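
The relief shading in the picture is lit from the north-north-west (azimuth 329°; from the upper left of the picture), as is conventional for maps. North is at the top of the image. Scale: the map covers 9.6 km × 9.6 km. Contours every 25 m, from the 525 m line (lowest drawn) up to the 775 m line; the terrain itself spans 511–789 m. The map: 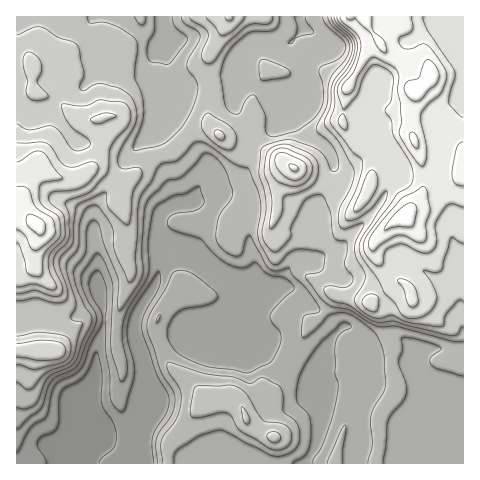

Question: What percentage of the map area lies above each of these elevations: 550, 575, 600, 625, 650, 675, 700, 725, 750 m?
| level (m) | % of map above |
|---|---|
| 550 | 93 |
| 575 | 83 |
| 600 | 66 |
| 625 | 49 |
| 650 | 35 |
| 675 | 26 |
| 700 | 19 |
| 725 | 11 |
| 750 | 5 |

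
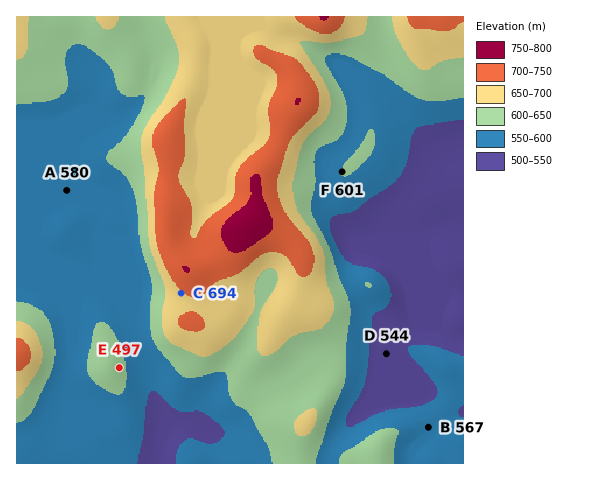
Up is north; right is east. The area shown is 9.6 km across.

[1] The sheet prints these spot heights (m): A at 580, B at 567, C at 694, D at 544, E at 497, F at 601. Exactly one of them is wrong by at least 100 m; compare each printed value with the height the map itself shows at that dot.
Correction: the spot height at E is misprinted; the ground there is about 622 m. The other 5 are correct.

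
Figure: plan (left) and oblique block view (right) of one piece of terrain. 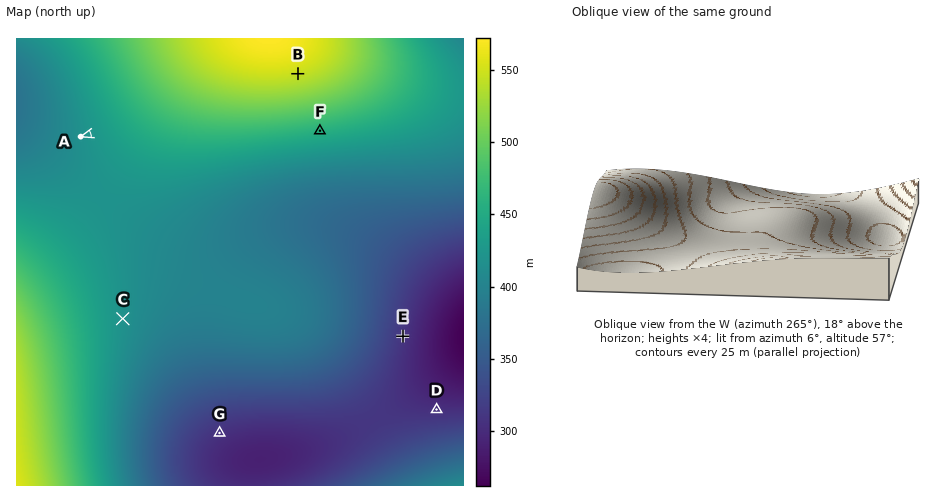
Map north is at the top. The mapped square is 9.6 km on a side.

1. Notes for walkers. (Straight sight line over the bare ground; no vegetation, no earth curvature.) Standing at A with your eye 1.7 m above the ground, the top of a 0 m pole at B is out of sight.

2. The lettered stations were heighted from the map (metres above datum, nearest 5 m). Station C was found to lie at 420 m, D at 305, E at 310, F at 460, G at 305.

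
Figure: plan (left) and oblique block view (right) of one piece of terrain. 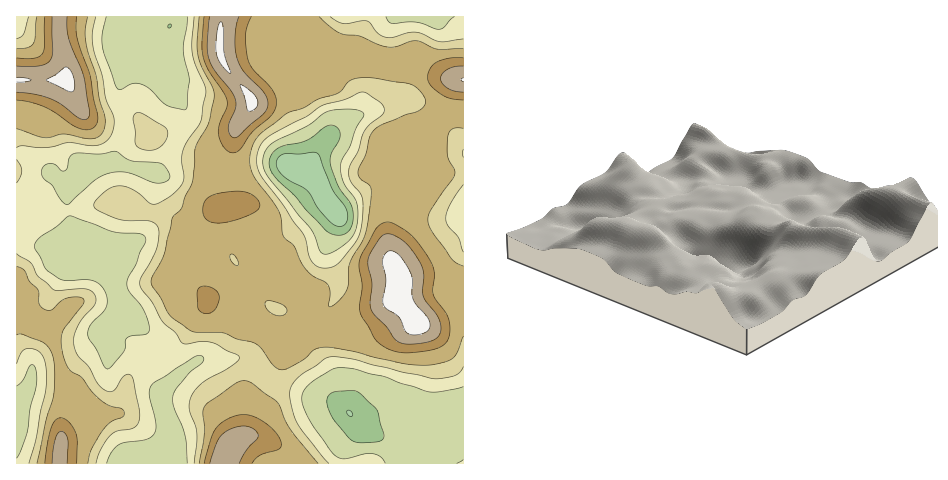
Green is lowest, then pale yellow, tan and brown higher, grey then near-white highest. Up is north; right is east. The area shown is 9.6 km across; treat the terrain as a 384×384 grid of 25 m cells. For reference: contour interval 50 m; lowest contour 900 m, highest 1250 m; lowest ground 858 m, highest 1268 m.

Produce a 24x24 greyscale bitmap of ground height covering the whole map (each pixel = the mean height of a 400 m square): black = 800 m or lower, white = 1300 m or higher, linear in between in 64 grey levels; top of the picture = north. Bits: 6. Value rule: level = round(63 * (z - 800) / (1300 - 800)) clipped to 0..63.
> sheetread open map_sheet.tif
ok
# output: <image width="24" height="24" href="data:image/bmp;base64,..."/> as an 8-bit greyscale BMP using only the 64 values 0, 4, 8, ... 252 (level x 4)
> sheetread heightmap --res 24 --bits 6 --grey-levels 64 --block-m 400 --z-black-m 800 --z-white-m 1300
<image width="24" height="24" href="data:image/bmp;base64,Qk12BgAAAAAAADYEAAAoAAAAGAAAABgAAAABAAgAAAAAAEACAAATCwAAEwsAAAABAAAAAAAAAAAAAAEBAQACAgIAAwMDAAQEBAAFBQUABgYGAAcHBwAICAgACQkJAAoKCgALCwsADAwMAA0NDQAODg4ADw8PABAQEAAREREAEhISABMTEwAUFBQAFRUVABYWFgAXFxcAGBgYABkZGQAaGhoAGxsbABwcHAAdHR0AHh4eAB8fHwAgICAAISEhACIiIgAjIyMAJCQkACUlJQAmJiYAJycnACgoKAApKSkAKioqACsrKwAsLCwALS0tAC4uLgAvLy8AMDAwADExMQAyMjIAMzMzADQ0NAA1NTUANjY2ADc3NwA4ODgAOTk5ADo6OgA7OzsAPDw8AD09PQA+Pj4APz8/AEBAQABBQUEAQkJCAENDQwBEREQARUVFAEZGRgBHR0cASEhIAElJSQBKSkoAS0tLAExMTABNTU0ATk5OAE9PTwBQUFAAUVFRAFJSUgBTU1MAVFRUAFVVVQBWVlYAV1dXAFhYWABZWVkAWlpaAFtbWwBcXFwAXV1dAF5eXgBfX18AYGBgAGFhYQBiYmIAY2NjAGRkZABlZWUAZmZmAGdnZwBoaGgAaWlpAGpqagBra2sAbGxsAG1tbQBubm4Ab29vAHBwcABxcXEAcnJyAHNzcwB0dHQAdXV1AHZ2dgB3d3cAeHh4AHl5eQB6enoAe3t7AHx8fAB9fX0Afn5+AH9/fwCAgIAAgYGBAIKCggCDg4MAhISEAIWFhQCGhoYAh4eHAIiIiACJiYkAioqKAIuLiwCMjIwAjY2NAI6OjgCPj48AkJCQAJGRkQCSkpIAk5OTAJSUlACVlZUAlpaWAJeXlwCYmJgAmZmZAJqamgCbm5sAnJycAJ2dnQCenp4An5+fAKCgoAChoaEAoqKiAKOjowCkpKQApaWlAKampgCnp6cAqKioAKmpqQCqqqoAq6urAKysrACtra0Arq6uAK+vrwCwsLAAsbGxALKysgCzs7MAtLS0ALW1tQC2trYAt7e3ALi4uAC5ubkAurq6ALu7uwC8vLwAvb29AL6+vgC/v78AwMDAAMHBwQDCwsIAw8PDAMTExADFxcUAxsbGAMfHxwDIyMgAycnJAMrKygDLy8sAzMzMAM3NzQDOzs4Az8/PANDQ0ADR0dEA0tLSANPT0wDU1NQA1dXVANbW1gDX19cA2NjYANnZ2QDa2toA29vbANzc3ADd3d0A3t7eAN/f3wDg4OAA4eHhAOLi4gDj4+MA5OTkAOXl5QDm5uYA5+fnAOjo6ADp6ekA6urqAOvr6wDs7OwA7e3tAO7u7gDv7+8A8PDwAPHx8QDy8vIA8/PzAPT09AD19fUA9vb2APf39wD4+PgA+fn5APr6+gD7+/sA/Pz8AP39/QD+/v4A////AHCo0Kh8YGBcXHzE3MCwrJx4ZGRgXFxgYGicyKyUdGxkYHiw1NC8pIBkUEBMWFxcYGSMsKiglIBkZICksLSokGxYPDhMXFxcXGCAoKSUjHxkaICUoKSYhGRQQEhUXGBgXGR4nJh4eHhoZHCAkJSQiHBgWFxgbHR8dHB8mIBoaHB0bGRsfIiUnJB8dICMmJyckIyYlHBkZGhweICAjJSgpKCcoKSwxMzAoKCgmHhgYGBwjKCkoKSgoKSgpKzE3OjUqKSUnJRwYGSEpKywqKSYnKCYnLTc6OC8qKCIdHhoYHSYqKywqKCgpKCYlLDc6NiwpIxsYGBcYGyUqKiknKCkpJSAjLTc6NSsnHBgYGBgYGSApKignKCgnIRkcKTY3LygiHRoYGBkaGx8nKioqKSglHRQRIC4uKiQfHRwaGx8iIiElKi4vLSkgFAwLHSorKSQfHRsZGh4iIBwgKCwtLCQWDgoTICgrKichHhkZGBkaGRkcJSkqJxgMCAwaJigqKyklHhwaGRkZHBwdJSkrJhYMDA8ZIyoqKikjIyUkJSQdICIdIioxKyAYFBAVHykrKikkKSosMSofIB4bHCcyNSwkHhcWGiEmJykoLjA1NSYcHRoZGyUwOTEpKCMfHSAiJCksODg5NCMZGRgYGyk2NCwpKSknJCUmKC82LzI3MB4YGBgYHzM3LSopKSorKyopKiwvJCw1KhsYGBYXIjU1KykpKSkpKCUlJiIiHywzKRwYGBYUIDQ1LCopKSchIR0bGxkbA=="/>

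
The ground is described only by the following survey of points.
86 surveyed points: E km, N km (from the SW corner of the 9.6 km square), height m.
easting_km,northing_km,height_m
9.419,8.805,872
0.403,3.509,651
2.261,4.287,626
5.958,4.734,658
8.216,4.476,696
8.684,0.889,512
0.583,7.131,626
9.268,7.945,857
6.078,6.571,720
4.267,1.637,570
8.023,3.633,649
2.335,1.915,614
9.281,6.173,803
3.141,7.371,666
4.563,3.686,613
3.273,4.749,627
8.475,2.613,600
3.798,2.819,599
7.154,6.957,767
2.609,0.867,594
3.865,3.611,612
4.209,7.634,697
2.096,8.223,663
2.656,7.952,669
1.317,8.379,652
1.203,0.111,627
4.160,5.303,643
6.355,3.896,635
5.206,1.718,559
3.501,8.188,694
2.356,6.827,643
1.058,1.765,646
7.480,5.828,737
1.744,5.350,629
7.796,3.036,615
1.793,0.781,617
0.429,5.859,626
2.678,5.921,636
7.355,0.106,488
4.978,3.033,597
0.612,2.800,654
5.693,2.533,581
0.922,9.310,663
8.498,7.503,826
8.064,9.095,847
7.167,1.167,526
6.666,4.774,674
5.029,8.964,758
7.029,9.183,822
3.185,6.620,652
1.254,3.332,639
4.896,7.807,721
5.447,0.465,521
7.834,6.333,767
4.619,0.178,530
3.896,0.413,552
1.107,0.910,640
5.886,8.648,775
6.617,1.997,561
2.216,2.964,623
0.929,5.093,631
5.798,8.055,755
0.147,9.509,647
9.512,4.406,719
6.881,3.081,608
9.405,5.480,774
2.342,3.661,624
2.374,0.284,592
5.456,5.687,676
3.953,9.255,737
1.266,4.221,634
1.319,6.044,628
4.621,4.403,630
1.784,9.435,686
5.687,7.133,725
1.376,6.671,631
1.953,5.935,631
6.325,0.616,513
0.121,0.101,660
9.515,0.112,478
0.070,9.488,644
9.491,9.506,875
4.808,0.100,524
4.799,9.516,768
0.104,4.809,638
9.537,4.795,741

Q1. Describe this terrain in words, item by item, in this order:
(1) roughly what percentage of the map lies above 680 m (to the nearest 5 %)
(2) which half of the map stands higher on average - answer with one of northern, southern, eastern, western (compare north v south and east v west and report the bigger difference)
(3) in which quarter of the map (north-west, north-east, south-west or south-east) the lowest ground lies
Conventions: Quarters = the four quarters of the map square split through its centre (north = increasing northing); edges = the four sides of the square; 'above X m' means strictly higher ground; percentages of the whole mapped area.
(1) Roughly 30 % of the ground is higher than 680 m.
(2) The northern half stands higher on average than the southern half.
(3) Look to the south-east quarter for the lowest ground.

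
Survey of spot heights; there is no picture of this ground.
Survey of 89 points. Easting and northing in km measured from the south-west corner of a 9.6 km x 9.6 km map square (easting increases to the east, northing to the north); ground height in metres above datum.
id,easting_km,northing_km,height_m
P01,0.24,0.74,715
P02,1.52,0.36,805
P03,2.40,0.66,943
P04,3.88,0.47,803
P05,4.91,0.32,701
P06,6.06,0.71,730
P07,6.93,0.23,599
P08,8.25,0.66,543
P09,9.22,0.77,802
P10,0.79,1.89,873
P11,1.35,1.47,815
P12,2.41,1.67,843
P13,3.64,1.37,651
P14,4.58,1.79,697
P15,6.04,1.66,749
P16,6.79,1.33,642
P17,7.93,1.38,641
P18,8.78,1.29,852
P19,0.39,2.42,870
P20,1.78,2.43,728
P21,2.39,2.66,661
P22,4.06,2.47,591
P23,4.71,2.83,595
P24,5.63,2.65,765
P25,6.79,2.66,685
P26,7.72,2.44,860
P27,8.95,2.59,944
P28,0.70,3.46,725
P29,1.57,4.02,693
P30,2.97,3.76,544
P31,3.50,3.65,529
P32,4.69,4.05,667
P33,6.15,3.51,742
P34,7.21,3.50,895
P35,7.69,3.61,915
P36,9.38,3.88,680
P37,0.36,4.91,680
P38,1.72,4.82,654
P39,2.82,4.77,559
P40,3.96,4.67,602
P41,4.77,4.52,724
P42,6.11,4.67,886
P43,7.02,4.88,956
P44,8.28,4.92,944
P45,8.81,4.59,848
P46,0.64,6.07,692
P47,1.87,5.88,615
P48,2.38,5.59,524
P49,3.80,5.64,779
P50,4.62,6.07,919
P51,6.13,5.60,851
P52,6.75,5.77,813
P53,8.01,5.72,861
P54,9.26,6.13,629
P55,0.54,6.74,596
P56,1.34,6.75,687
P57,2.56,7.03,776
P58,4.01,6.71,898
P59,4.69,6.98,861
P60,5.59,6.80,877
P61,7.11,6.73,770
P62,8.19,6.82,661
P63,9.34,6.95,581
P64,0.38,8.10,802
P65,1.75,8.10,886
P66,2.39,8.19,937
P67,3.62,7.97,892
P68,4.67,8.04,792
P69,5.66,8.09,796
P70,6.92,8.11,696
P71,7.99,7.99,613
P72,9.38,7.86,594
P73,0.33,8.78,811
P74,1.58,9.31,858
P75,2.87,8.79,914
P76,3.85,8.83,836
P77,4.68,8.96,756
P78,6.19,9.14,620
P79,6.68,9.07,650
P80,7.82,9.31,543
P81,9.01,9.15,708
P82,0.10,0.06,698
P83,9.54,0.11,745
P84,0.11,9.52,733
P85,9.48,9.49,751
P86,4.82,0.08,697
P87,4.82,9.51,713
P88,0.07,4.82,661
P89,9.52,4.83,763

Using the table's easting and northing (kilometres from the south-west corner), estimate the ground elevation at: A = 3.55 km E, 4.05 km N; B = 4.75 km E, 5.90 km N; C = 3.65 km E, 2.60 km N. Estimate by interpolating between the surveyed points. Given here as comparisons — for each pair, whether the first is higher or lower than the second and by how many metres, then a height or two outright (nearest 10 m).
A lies lower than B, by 410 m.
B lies higher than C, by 360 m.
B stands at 930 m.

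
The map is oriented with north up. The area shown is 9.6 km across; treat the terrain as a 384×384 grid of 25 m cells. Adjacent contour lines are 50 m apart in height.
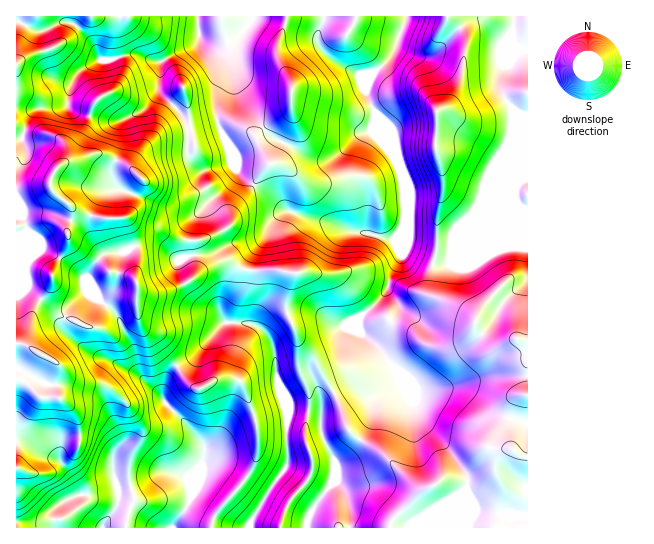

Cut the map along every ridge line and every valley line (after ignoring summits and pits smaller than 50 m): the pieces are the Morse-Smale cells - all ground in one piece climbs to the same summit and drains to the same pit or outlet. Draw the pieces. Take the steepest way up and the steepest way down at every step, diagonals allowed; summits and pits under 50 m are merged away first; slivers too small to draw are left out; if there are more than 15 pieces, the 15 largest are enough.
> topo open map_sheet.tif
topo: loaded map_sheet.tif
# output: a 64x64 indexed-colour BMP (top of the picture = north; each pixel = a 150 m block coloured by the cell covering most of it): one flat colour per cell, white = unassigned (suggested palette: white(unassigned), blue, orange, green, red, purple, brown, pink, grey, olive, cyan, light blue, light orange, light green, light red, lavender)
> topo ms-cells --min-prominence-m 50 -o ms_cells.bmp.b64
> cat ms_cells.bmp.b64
<image width="64" height="64" href="data:image/bmp;base64,Qk12CAAAAAAAAHYAAAAoAAAAQAAAAEAAAAABAAQAAAAAAAAIAAATCwAAEwsAABAAAAAAAAAA////ALR3HwAOf/8ALKAsACgn1gC9Z5QAS1aMAMJ34wB/f38AIr28AM++FwDox64AeLv/AIrfmACWmP8A1bDFAKqqqqqqqqp3d3d3d3MzMzMzMzMzM8zMwiIiIiIiIiIiqqqqqqqqqnd3d3d3czMzMzMzMzMzzMzMIiIiIiIiIiKqqqqqqqqqd3d3d3dzMzMzMzMzMzPMzMzCIiIiIiIiIqqqqqqqqqqnd3d3d3czMzMzMzMzPMzMzMwiIiIiIiIiqqqqqqqqqqd3d3d3d3MzMzMzMzM8zMzMzMIiIiIiIiKqqqqqqqqol3d3d3d3dzMzMzMzM8zMzMzMIiIiIiIiIqqqqqqqqoiZl3d5l3d3czMzMzMzzMzMzMIiIiIiIiIiqqqqqqqqiJmZmZmXd3dzMzMzMzPMzMzMIiIiIiIiIiKqqqqqqqqImZmZmZd3d3czMzMzM8zMzMIiIiIiIiIiIqqqiKqqqoiJmZmZl3d3dzMzMzM8zMzMIiIiIiIiIiIiqoiIqqqoiImZmZmXd3d3MzMzMzzMzCIiIiIiIiIiIiKIiIiIiIiIiJmZmXd3d3czMzMzzMwiIiIiIiIiIiIiIoiIiIiIiIiImZmZd3d3dzMzMzPMzCIiIiIiIiIiIiIiiIiIiIiIiImZmZd3d3d3MzMzM8zCIiIiIiIiIiIiIiKIiIiIiIiIiZmZd3d3d3czMzMzzMIiIiIiIiIiIiIiIoiIiIiIiIiZmZd3d3d3czMzMzPMIiIiIiIiIiIiIiIiiIiIiIiIiZmZd3d3d3dzMzMzMzwiIiIiIiIiIiIiIiKIiIiIiIiZmZd3d3d3dzMzMzMzMRIhERIiIiIiIiIiIoiIiImZmZmZd3dzMzdzMzMzMzMxERERESIiIiIiIiIiiIiImZmZmZd3d3MzMzMzMzMzMxERERERIiIiIiIiIiKIiImZmZmXd3d3MzMzMzMzMzMzERERERIiIiIiIiIiIoiImZmZd3d3d3MzMzMzMzMzMzERERERIiIiIiIiIiIiiJmZmXd3d3d3MzMzMzMzMzMzERERERIiIiIiIiIiIiKJmZmXd3d3d3czMzMzMzMzMzERERERIiIiIiIiIiIiIoiZmXd3d3d3MzMzMzMzMzMzMRERERESIiIiIiIiIiIiiJmZdxF3d3czMzMzMzMzMzMREREREREiIiIiIiIiIiKImZkREXd3czMzMzMzMzMzMxERERERERIiIiIiIiIiIoiJERERF3dzMzMzMzMzMzMzERERERERESIiIiIiIiIiiIERERERd3MzMzMzMzMzMzMRERERERESIiIiIiIiIiKIERERERERExEzMzMzMzMzMxERERERERIiIiIiIiIiIoERERERERERERETMzMzMzMzEREREREREiIiIiIiIiIigREREREREREREREzMzMzMzMRERERERESIiIiIiIiIiIREREREREREREREREzMxERERERERERERIiIiIiIiIiIhERERERERERERERERERERERERERERERESIlVSIiIiIiERERERERERERERERERERERERERERERERJVVVUiIiIiIRERERERERERERERERERERERERERERERFVVVVSIiIiIhERERERERERERRERBEREREREREREREWZlVVVVUiIiIiERERERERERRERERERBEREREREREWZmZmVVVVVSIiIiIRERERERERREREREREQRERERERZmZmZmZlVVVVUiIiIhERERFERERERERERERBERERZmZmZmZmZmVVVVVSIiIiERERFEREREREREREREQRERZmZmZmZmZmZVVVVVUiIi4RERREREREREREREREREERZmZmZmZmZmZlVVVVVSIi7hERREREREREREREREREQWZmZmZmZmZmZlVVVVVVUiLuERFERERERERERERERERLZmZmZmZmZmZmVVVVVVVSIu4RERRERERERERERERERLu2ZmZmZmZmZmZVVVVVVVUi7hEREURERERERERERERLu7ZmZmZmZmZmZlVVVVVVVSLuERERFEREREREREREREu7tmZmZmZmZmZlVVVVVVVVUu4REREURERERERERERES7u2ZmZmZmZmZmVVVVVVVVVS7hERERFERERET0RPRES7u2ZmZmZmZmZmZVVVVVVVVVXuERERERRERERP//9ERLu7ZmZmZmZmZmZVVVVVVVVVVe4RERERFERERET//0RLu7u7ZmZmZmZmZlVVVVVVVVVV7hEREREURERERP//REu7u7u2ZmZmZmZlVVVVVVVVVVXuERERERRERERET/RES7u7u7tmZmZmZmVVVVVVVVVVVe4REREREURERERE9ERLu7u7u2ZmZmZmVVVVVVVVVVVe7hEREREREURERERERES7u7u7ZmZmZmZVVVVVVVVVVV7uERERERERFERERERERLu7u7tmZmZmZlVVVVVVVVVVXu4REREREREURERERERES7u7u2ZmZmZmVVVVVVVVVVVe7hERERERERRERERERERLu7u2ZmZmbd3VVVVVVVVVVV7uERERERERFERERERERLu7u7ZmZmbd3d3VVVVVVVVVXu4REREREREUREREREREu7u7tmZmbd3d3dVVVVVVVVVV7hERERERERREREREREu7u7u2Zmbd3d3d3VVVVVVVVVXuERERERERFERERERERES7u7ZmZt3d3d3dVVVVVVVVVe4RERERERFEREREREREREu7tmbd3d3d3d1VVVVVVVVV7hEREREREURERERERERES7sA3d3d3d3d3dVVVVVVVVXu"/>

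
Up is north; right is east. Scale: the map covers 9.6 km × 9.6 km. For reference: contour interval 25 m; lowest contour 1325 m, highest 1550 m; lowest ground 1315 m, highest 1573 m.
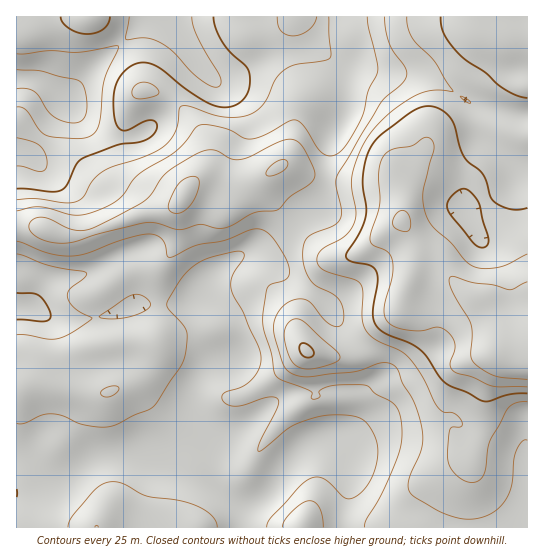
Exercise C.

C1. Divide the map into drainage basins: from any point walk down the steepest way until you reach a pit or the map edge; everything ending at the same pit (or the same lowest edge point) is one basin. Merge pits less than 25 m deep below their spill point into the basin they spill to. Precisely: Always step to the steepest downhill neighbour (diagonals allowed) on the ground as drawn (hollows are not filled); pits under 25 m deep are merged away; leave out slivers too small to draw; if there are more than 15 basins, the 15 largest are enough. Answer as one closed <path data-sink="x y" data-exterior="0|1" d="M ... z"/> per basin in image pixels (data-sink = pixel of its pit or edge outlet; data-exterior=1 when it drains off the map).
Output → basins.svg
<path data-sink="65 103" data-exterior="0" d="M527 16l-510 0-1 210 23 1 26 9 14 0 64-23 31-6 6-5 7-12 8-7 11 0 23 10 6 0 31-18 1 14 14 22 42 42 7 4 11 1-7 2-6 6-11 24-16 24-4 13 3 14 7 11 27 5 19 0 5-2 19-24 22-18 4-16 12-24 4-16 20 8 24 26 15 8 6 6 12 22 3 22-2 4-16 3-11 5-9 10-2 16-10 20 0 12 10 23 12 16 0 5-20 22-22 42 98 1z"/><path data-sink="17 493" data-exterior="1" d="M266 175l-31 18-6 0-23-10-11 0-11 11-7 13 0 32-6 15-10 11-2 8 0 50-4 14 0 16-6 12-11 14-33 14-26-2-37-11-26 7 1 141 80 0 9-12 5-3 20 0 63 15 235-1 22-42 20-22 0-5-12-16-7-15-3-8 0-12 8-16 6-22 7-8 11-5 16-3 2-15-3-11-9-18-9-10-15-8-24-26-20-8-4 16-12 24-4 16-22 18-19 24-5 2-19 0-27-5-8-15-2-10 3-10 17-27 11-24 6-6 7-2-11-1-7-4-42-42-14-22z"/><path data-sink="17 307" data-exterior="1" d="M178 204l-12 5-23 4-64 23-14 0-26-9-23 0 1 160 25-7 37 11 26 2 29-12 9-7 12-21 0-16 4-14 0-50 2-8 10-11 6-15z"/>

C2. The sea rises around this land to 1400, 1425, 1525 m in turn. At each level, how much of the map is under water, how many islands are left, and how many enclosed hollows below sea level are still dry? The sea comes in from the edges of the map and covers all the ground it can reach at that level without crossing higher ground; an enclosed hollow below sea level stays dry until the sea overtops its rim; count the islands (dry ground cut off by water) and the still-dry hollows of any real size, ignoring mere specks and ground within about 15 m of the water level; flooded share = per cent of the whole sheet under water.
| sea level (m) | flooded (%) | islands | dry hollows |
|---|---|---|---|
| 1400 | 32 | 0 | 0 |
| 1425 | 54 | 0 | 0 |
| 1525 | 92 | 0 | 0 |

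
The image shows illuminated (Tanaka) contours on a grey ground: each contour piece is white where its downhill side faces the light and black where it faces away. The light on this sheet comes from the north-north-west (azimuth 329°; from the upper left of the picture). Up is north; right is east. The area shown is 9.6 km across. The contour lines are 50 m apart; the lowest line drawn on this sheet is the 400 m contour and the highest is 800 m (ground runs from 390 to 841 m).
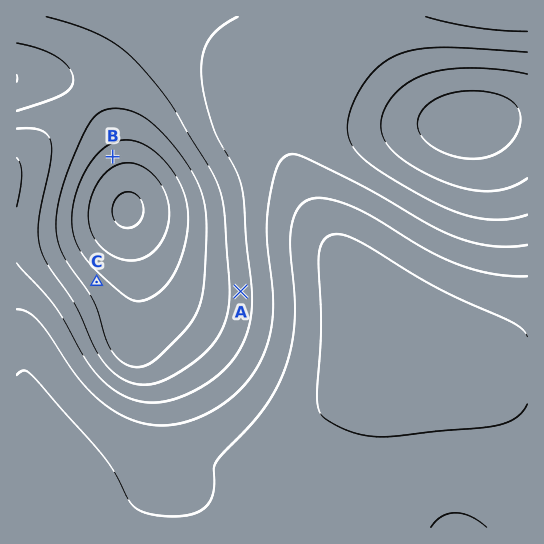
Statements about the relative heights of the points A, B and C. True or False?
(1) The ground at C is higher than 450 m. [True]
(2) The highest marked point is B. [False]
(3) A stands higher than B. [True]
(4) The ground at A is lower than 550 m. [False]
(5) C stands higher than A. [False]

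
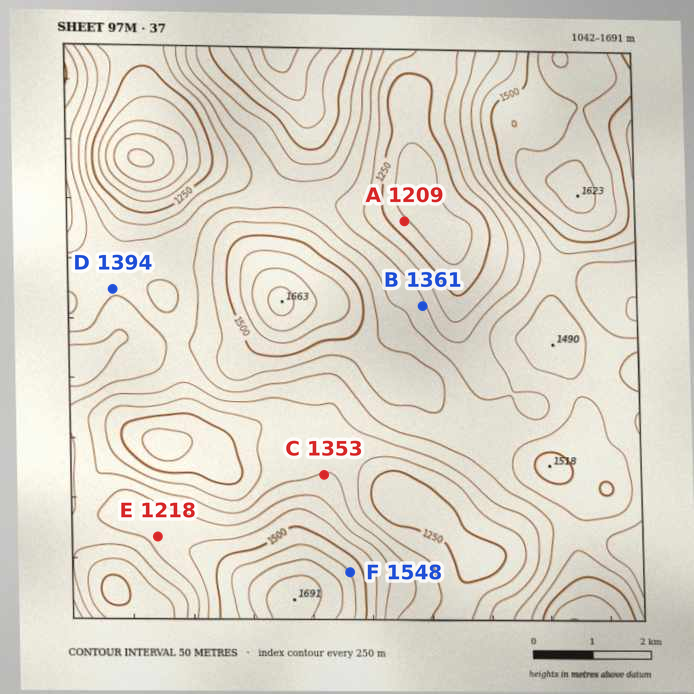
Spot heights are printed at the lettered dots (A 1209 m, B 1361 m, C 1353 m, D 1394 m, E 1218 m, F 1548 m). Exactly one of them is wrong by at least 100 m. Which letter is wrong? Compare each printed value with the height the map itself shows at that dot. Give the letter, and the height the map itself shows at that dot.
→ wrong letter E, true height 1418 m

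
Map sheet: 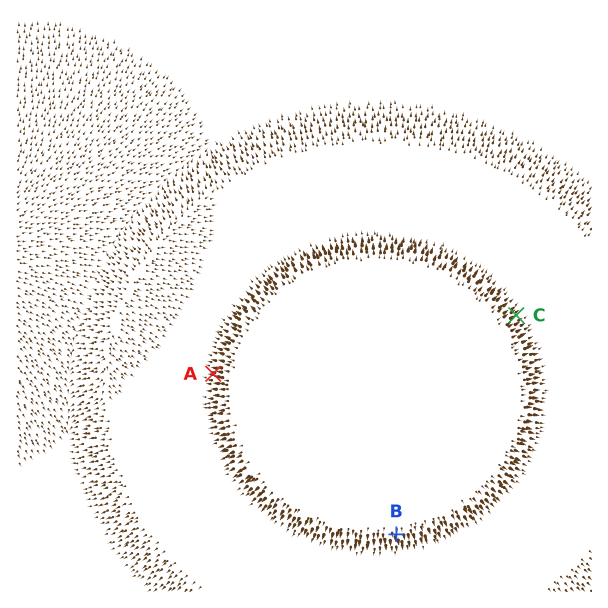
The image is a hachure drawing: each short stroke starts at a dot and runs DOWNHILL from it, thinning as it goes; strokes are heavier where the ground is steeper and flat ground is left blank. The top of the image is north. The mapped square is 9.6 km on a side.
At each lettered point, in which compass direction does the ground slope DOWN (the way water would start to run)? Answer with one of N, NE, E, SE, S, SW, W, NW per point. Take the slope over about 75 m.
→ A W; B S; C NE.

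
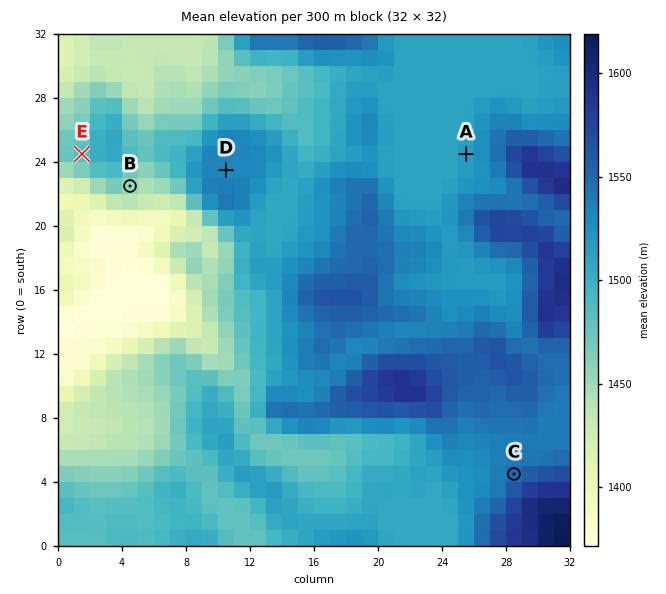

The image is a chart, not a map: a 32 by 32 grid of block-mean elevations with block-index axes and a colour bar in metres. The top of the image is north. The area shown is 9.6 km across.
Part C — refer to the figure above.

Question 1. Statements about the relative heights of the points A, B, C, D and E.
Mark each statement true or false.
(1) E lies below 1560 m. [true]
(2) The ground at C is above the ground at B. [true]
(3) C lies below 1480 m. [false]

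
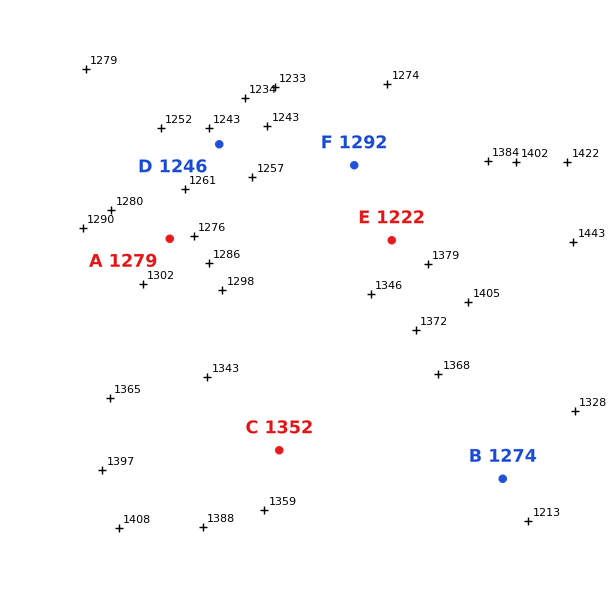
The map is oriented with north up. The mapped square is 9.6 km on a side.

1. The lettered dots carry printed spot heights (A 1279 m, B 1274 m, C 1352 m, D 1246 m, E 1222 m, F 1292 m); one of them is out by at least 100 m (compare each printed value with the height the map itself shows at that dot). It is E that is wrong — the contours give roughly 1347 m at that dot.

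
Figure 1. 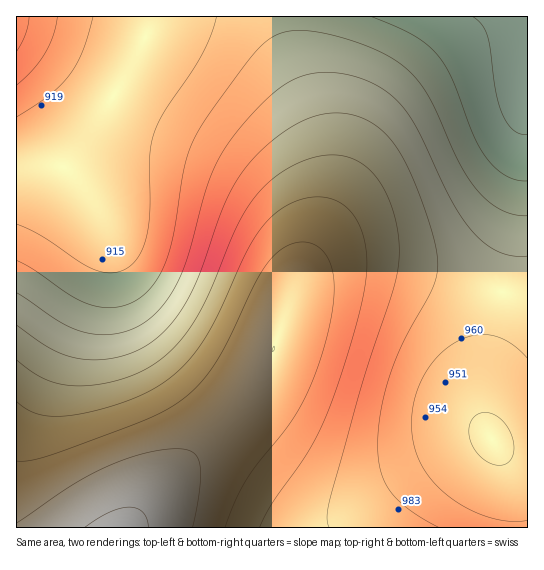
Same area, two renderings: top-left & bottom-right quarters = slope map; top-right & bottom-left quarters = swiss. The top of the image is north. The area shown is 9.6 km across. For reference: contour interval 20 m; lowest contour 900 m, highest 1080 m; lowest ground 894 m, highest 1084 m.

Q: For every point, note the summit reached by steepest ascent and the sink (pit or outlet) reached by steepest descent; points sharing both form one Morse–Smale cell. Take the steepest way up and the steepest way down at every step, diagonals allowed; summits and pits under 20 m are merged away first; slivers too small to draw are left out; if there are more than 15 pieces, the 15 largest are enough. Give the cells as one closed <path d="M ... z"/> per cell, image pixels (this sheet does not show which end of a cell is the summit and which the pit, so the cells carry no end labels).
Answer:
<path d="M289 16l-139 0-3 19-12 26-32 53-32 47-6 6-27-2-22 2 1 361 110 0 40-46 73-75 23-32 12-28 20-61 16-37 12-40 2-19 0-27-5-32-25-77z"/><path d="M383 267l-38 0-14 2-20 8-15 14-9 18-20 58-16 27-22 25-78 80-22 29 399-1 0-229-98-23z"/><path d="M527 16l-238 1 3 26 27 83 6 37 0 27-2 19-12 40-20 48 0 3 5-9 15-14 20-8 14-2 38 0 20 2 114 27 11 1z"/><path d="M149 16l-133 1 1 150 48 0 6-6 32-47 32-53 13-30z"/>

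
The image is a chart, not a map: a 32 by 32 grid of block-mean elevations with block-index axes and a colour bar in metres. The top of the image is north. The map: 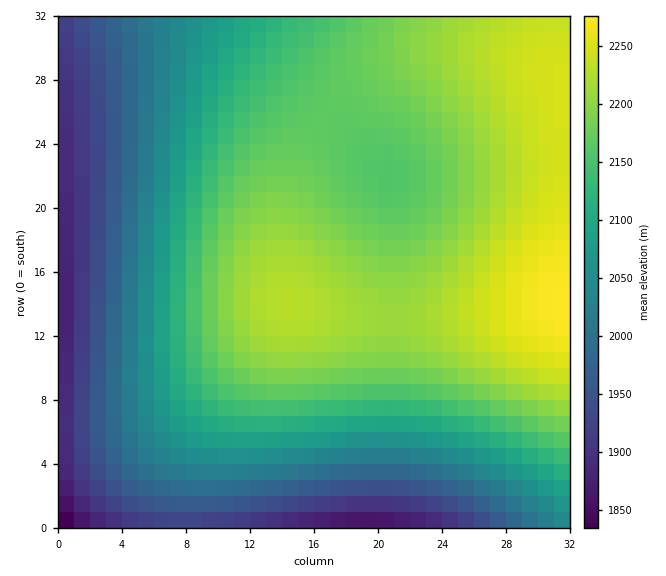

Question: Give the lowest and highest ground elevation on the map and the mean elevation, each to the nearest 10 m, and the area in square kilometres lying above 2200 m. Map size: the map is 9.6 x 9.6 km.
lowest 1810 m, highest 2280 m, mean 2110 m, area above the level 24.1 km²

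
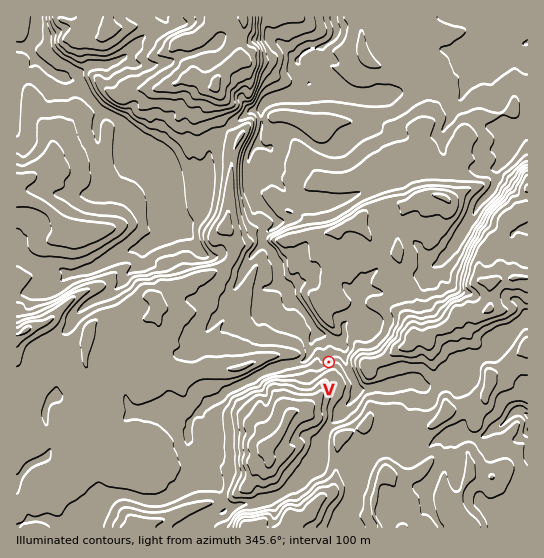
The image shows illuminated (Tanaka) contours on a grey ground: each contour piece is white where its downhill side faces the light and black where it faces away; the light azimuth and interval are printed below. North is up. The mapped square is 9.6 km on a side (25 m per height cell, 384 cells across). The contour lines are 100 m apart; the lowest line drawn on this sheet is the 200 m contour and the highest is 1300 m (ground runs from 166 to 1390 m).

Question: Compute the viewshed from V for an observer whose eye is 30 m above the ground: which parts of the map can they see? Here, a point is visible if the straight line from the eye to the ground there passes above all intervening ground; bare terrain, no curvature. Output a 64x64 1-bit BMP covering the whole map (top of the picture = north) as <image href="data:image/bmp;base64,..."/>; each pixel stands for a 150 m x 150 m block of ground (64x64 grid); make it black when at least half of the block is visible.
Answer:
<image width="64" height="64" href="data:image/bmp;base64,Qk0+AgAAAAAAAD4AAAAoAAAAQAAAAEAAAAABAAEAAAAAAAACAAATCwAAEwsAAAIAAAAAAAAA////AAAAAAAAAAAAAAAAAAAAAAAAAAAAAAAAAAAAAAAAAAAAAAAAAAAAAAAAAAAAAAAAAAAAAAAAAAAAAAAAAAAAAAAAAAAAAAAAAAAAAAAAAAAAAAAAAAAAAAAAAAAAAAAAAAAAAAAAAAAAAAAAAAAAAAAAAAAAABgAAAAAAAAAEAAAMAAAAAAABAB4AAAAAAAGgPAAAAAAAAAQ8AAAAAAAAAwGAAAAAAAAB4cQAAAAAAAB8yAAAAAAAAAzIQAAAAAAAP7jgAAAACAP/+PAAAAAP3//T4AAAAB/v97/gAAAAD+d3/4AAAAAP83ZkAAAAAA/zGAQAAAAAA/n4B+AAAAAAefgOwBAAAAAc6BfAEAAAAATIF8AQAAAABlgfgBAAAAAHeP6AEAAAAB6A/MAIAAAAD4AcwAgAAAAOAABABgAAAA4AAGGGAAAABgAAewAAAAAEAAAOAAAAAAQAAAAAQAAABAAAAABAAAAEAAAAAAAAAAQAAAAAAAAABAAAAAAAAAAAAAAAAAAAAAAAAAAAAAAAAAAAAAAAAAAAAAAAAAAAAPAAAAAAAAAB/AAAAAAAAAf8AAAAAAAAH38AAAAAAAADnwAAAAAAAAAPAAAAAAAAAA+AAAAAAAAAA4AAAAAAAAAAgAAAAAAAAAAAAAAAAAAAAAAAAAAAAAABAAAAAAAAAAMAAAAAA=="/>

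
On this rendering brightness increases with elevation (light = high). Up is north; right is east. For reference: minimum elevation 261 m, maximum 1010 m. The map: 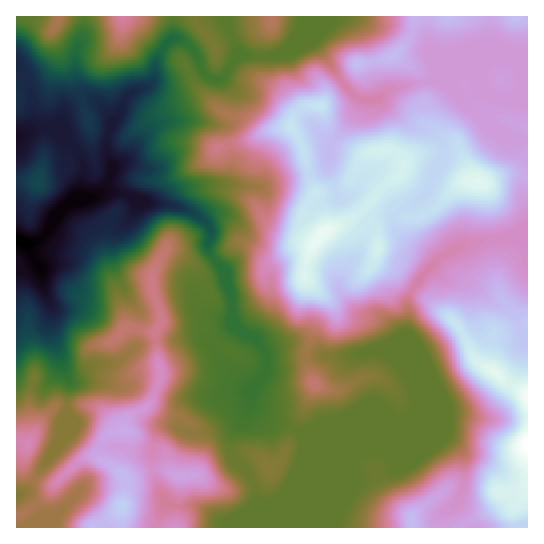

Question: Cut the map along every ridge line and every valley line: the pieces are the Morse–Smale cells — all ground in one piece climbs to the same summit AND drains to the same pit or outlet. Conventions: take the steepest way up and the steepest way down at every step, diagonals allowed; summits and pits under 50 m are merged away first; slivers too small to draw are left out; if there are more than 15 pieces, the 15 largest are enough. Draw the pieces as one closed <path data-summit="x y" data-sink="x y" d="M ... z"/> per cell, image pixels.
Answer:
<path data-summit="122 506" data-sink="17 241" d="M90 199l-15 1-8 4-12 13-4 10-9 12-15 6 5 12 9 12 2 17 8 19 0 25 18 51 0 8-2 10 0 27-4 11-32 50-5 5-10 3 0 32 285 1 0-69 4-13-1-9-3-5-11-5-25-3-14-18 1-17-22-16-11-11-7-12 0-5 21-19 0-13-8-40-17-24 0-7 3-4-2-12-7-7-16-10-20-5-24-3-5 1-2 9-9 10-15 2-11-8z"/><path data-summit="323 234" data-sink="17 241" d="M311 40l-37 16-35-1-7 7-7 13-6 5-9-1-7-8-2-6-30 15-17 1-21 11-9 9-7 16-5 5-5 19 0 13 7 13 18-14 17-22 6-6 11-4 27-1 29 7 5 8 5 23 0 9-4 14-5 3-20 0-20 5-14 16 25 8 15 13 2 12-3 4 0 7 17 24 2 12 5 14 0 23 3 5 10 8 9 2 5 5 6 11 2 10 51-7 21 1 42-6 14 8 15 18 1-30-6-12 3-14-1-19 2-8 12-17 12-12 0-4-8-9-16-8-9-7-5-10 0-9 6-7 24-16 12-28 6-6 1-16-4-8-7-8-14-1-12-5-29-24-16 1-9-5z"/><path data-summit="527 443" data-sink="17 241" d="M527 237l-32 2-36 8-17 9-21 21-12 17-2 8 1 19-3 14 6 12 0 33-7-13-9-8-14-8-42 6-21-1-51 7-2-10-6-11-5-5-13-5-7-7-22 20 0 5 7 12 19 18 14 9-1 17 6 11 8 7 25 3 11 5 3 5 1 9-4 13 1 69 226-1z"/><path data-summit="479 181" data-sink="17 241" d="M433 79l-42 10-12 10 22 20 14 8 18 2 10 12 1 16-9 16-7 18-6 8-21 12-6 7 0 9 5 10 30 19 4 8 8-8 25-12 39-7 17 2 5-2 0-27-3-15 3-56-7 0-10 2-20-12-45-45z"/><path data-summit="515 17" data-sink="17 241" d="M527 16l-220 0-3 10-15 21 4 1 18-8 42 55 9 5 12 0 5-1 12-10 42-10 2 1 58-21 12 1 6 4 16 0z"/><path data-summit="527 443" data-sink="17 241" d="M91 99l-6 0-15 6-6 8-3 10-6 6 21 20 7 12 1 10-3 20-1 7-3 1 13 0 15 21 6 3 11 0 10-8 6-14 31 4 14-16 20-5 20 0 5-3 4-14 0-9-8-29-9-5-22-4-27 1-11 4-7 6-23 29-12 7-6-13 0-13 5-22-15-18z"/><path data-summit="29 445" data-sink="17 241" d="M33 257l-17 9 1 229 9-3 5-5 32-50 4-11 0-27 2-10 0-8-18-51 0-25-8-19-2-17z"/><path data-summit="123 17" data-sink="17 241" d="M173 16l-89 1-1 20-8 20 2 28 8 10 10 5 10 10 8 11 4-4 7-16 5-6 23-13 4-21 8-15 9-9z"/><path data-summit="59 17" data-sink="17 241" d="M83 16l-67 1 0 50 7 4 5 8 4 20 0 24-5 9 12-4 19-1 3-4 4-13 5-5 11-5 11-2-13-9-4-18 0-14 8-20z"/><path data-summit="38 182" data-sink="17 241" d="M54 128l-15 0-23 9 0 102 10 5 9-1 7-4 9-12 4-10 12-13 13-6 4-27-1-10-7-12z"/><path data-summit="323 234" data-sink="17 241" d="M499 59l-6 0-28 12-8 0-21 8 10 5 45 45 20 12 16-2 1-74-17-1z"/><path data-summit="527 443" data-sink="17 241" d="M225 16l-51 0-1 21-9 9-8 15-4 21 19-2 30-15 2 6 7 8 12 0 10-17 7-7z"/><path data-summit="271 17" data-sink="17 241" d="M306 16l-80 0-1 2 14 37 35 1 9-3 10-10 14-22z"/><path data-summit="527 443" data-sink="17 241" d="M17 68l-1 67 3 1 10-7 3-6 0-24-4-20-5-8z"/><path data-summit="527 443" data-sink="17 241" d="M17 240l-1 25 3 0 8-4 5-6-7-12z"/>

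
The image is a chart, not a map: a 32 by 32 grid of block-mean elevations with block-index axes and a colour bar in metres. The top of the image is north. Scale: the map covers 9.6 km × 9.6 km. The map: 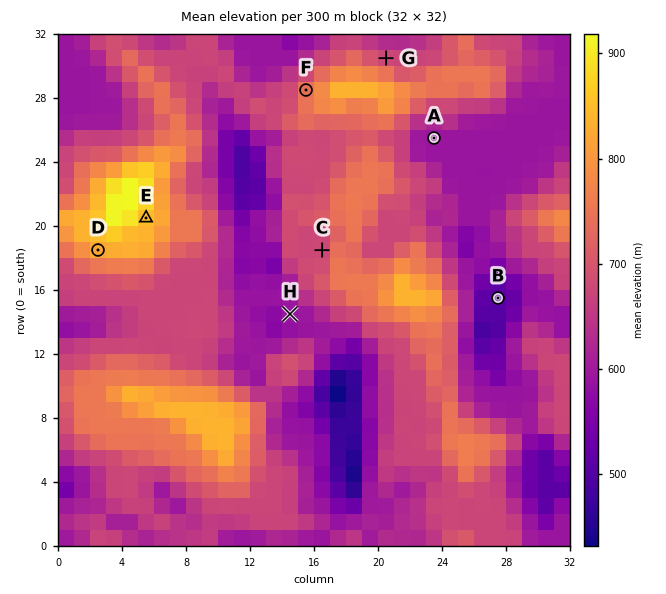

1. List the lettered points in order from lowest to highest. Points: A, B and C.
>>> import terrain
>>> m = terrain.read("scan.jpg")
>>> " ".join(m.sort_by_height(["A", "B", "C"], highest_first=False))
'B A C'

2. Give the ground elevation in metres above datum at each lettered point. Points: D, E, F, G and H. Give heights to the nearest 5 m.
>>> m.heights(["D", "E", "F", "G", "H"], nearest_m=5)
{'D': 835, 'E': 840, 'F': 755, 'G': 675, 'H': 590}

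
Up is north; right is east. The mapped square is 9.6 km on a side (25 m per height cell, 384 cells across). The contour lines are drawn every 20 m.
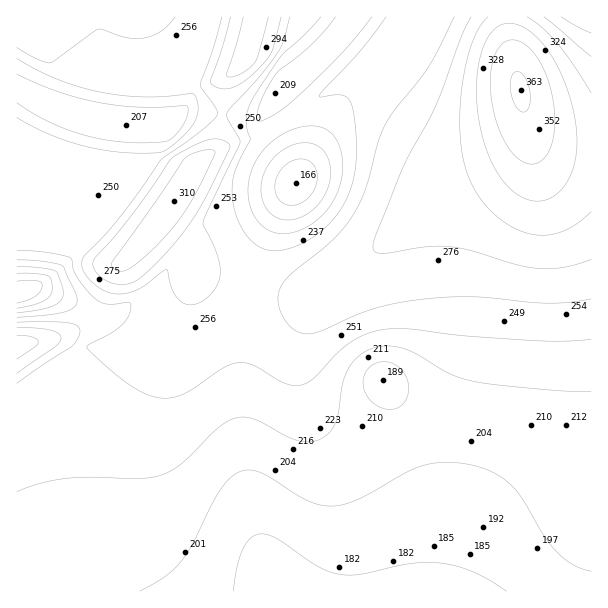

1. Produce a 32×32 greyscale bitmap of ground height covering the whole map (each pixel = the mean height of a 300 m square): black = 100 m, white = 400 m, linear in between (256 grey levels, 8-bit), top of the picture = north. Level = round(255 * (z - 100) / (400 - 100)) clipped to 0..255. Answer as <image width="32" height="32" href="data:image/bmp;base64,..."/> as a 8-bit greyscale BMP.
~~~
<image width="32" height="32" href="data:image/bmp;base64,Qk02CAAAAAAAADYEAAAoAAAAIAAAACAAAAABAAgAAAAAAAAEAAATCwAAEwsAAAABAAAAAAAAAAAAAAEBAQACAgIAAwMDAAQEBAAFBQUABgYGAAcHBwAICAgACQkJAAoKCgALCwsADAwMAA0NDQAODg4ADw8PABAQEAAREREAEhISABMTEwAUFBQAFRUVABYWFgAXFxcAGBgYABkZGQAaGhoAGxsbABwcHAAdHR0AHh4eAB8fHwAgICAAISEhACIiIgAjIyMAJCQkACUlJQAmJiYAJycnACgoKAApKSkAKioqACsrKwAsLCwALS0tAC4uLgAvLy8AMDAwADExMQAyMjIAMzMzADQ0NAA1NTUANjY2ADc3NwA4ODgAOTk5ADo6OgA7OzsAPDw8AD09PQA+Pj4APz8/AEBAQABBQUEAQkJCAENDQwBEREQARUVFAEZGRgBHR0cASEhIAElJSQBKSkoAS0tLAExMTABNTU0ATk5OAE9PTwBQUFAAUVFRAFJSUgBTU1MAVFRUAFVVVQBWVlYAV1dXAFhYWABZWVkAWlpaAFtbWwBcXFwAXV1dAF5eXgBfX18AYGBgAGFhYQBiYmIAY2NjAGRkZABlZWUAZmZmAGdnZwBoaGgAaWlpAGpqagBra2sAbGxsAG1tbQBubm4Ab29vAHBwcABxcXEAcnJyAHNzcwB0dHQAdXV1AHZ2dgB3d3cAeHh4AHl5eQB6enoAe3t7AHx8fAB9fX0Afn5+AH9/fwCAgIAAgYGBAIKCggCDg4MAhISEAIWFhQCGhoYAh4eHAIiIiACJiYkAioqKAIuLiwCMjIwAjY2NAI6OjgCPj48AkJCQAJGRkQCSkpIAk5OTAJSUlACVlZUAlpaWAJeXlwCYmJgAmZmZAJqamgCbm5sAnJycAJ2dnQCenp4An5+fAKCgoAChoaEAoqKiAKOjowCkpKQApaWlAKampgCnp6cAqKioAKmpqQCqqqoAq6urAKysrACtra0Arq6uAK+vrwCwsLAAsbGxALKysgCzs7MAtLS0ALW1tQC2trYAt7e3ALi4uAC5ubkAurq6ALu7uwC8vLwAvb29AL6+vgC/v78AwMDAAMHBwQDCwsIAw8PDAMTExADFxcUAxsbGAMfHxwDIyMgAycnJAMrKygDLy8sAzMzMAM3NzQDOzs4Az8/PANDQ0ADR0dEA0tLSANPT0wDU1NQA1dXVANbW1gDX19cA2NjYANnZ2QDa2toA29vbANzc3ADd3d0A3t7eAN/f3wDg4OAA4eHhAOLi4gDj4+MA5OTkAOXl5QDm5uYA5+fnAOjo6ADp6ekA6urqAOvr6wDs7OwA7e3tAO7u7gDv7+8A8PDwAPHx8QDy8vIA8/PzAPT09AD19fUA9vb2APf39wD4+PgA+fn5APr6+gD7+/sA/Pz8AP39/QD+/v4A////AF1bWllYV1ZVVFJOSEI8Ojs+QEFBPz49PT9BREdLTlFSXl1cW1pZWVhWVE9JQz4+QENGR0ZFRENDREZJTE9SVFZgX15dXVxbWllWUUtFQkJFSUtLS0pJSEhJSkxPUlRXWGJhYF9fXl5dW1hTTUhFR0pOT09OTUxMTExNT1FUVlhaZGNiYmFhYGBeW1ZQS0pMUFNUU1JRT09PT1BRU1VXWVtmZWRkZGRjY2JfWVRPT1FVWFhXVVRSUVFRUlNUVlhaW2dnZ2ZmZmdmZWJdWFRUV1tdXFtYVlVUU1NUVVZXWVpbaWlpaWlqamppZmJcWVpdYGJhXltZV1ZWVlZXWFlaW1xra2trbG1tbm1rZmJfYGNmZ2RhXVpYWFhYWVlaW1xdXm1tbW5vcHFycm9rZ2VmaWxrZ2JcWFhZWltcXV1eX19gb29vcHFzdHZ2dHFta2xvcXBqYVhTVVldX2BhYWJjY2NzcXFydHV3eXp5dnJwcnV3dW1hU01TW2BjZWZmZ2doaIh3c3R2eHp8fn17d3Z3e317c2ZYUlhgZmlrbGxtbW1tm49+dnh6fX+BgX98e3yAg4J8c2hjZmtvcXJzc3R0dHSOioJ3cHd+gYSEg4B/gISIiYaAeXV1dnh5eXp6e3t7e1lgZ21vcHqDhoeGhIKDh4uOjYqHg4KBgYGBgoKDg4OCLDxTan2Fg4SHiYiGhISIjZGTkpCNi4qJiYmJiouMjIo8QVl6lKGfjoiKioeEg4WKkJSWlZSSkZCQkJGTlJWUk2dqcIKaqayjj4qKh4J9fYGJkZaYmJeWlpaXmJudnp2afHx9foedrK6ijomFfHNucXuHkpiampqam5yfo6anpaJ+fX5+f4qir66diYF1ZltbZniJlJqcnZ2foqarr7CtqX9/fn9/gY+nsauSf3BcSkVQZ36OmJyeoKKnrbS4uLSugIB/f4CBg5essKKDblhDOkNadIiVm56hpauzvMHAurOBgYCAgIGCh5+vq5FyXkk+Q1ZvhJGZnaGnr7rEyce/toOCgX15dXN0gZ2onn9pWU5PXG+BjpacoaiywMzRzcK3gnluZmJfXl5heY6RgXBqYmBmcn+KkpmfqLXF09fQxLduZF5dXV5fX19ogIl+Z2hvbnB1fYWNlZ2ouMrY29LDtWFgY2huc3Z3dXSEkIhuXmVydnd7gIePmae5ztzd0cCwZm96gYSEg4ODg46joIVkX2VzeXl8gYmTo7nP3NvMuap7hoiHhoWEhIODh6CuontlYGVzeXp8go2etczY1MOwoYuKiYiHhoeGhISEl6yrk3dnYGZ1eXl9hpeuw83HtaKUjYyKiYmMkI6IhISPqa2chHhmYGh4eHqAj6O1vLOhj4Q="/>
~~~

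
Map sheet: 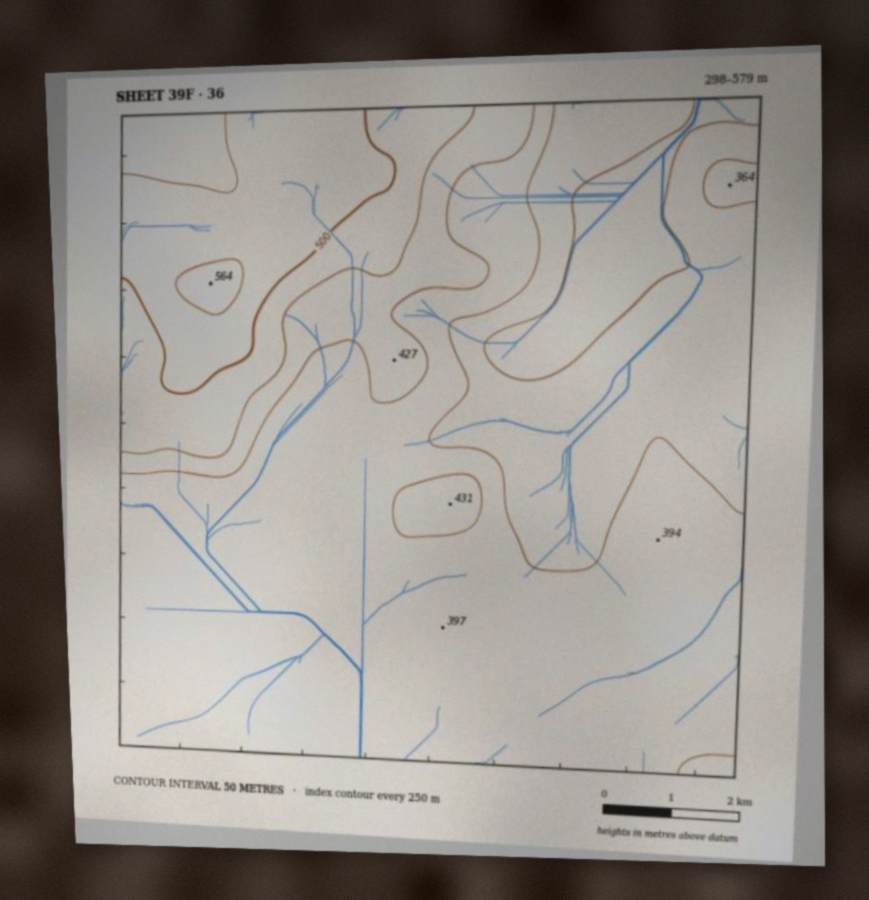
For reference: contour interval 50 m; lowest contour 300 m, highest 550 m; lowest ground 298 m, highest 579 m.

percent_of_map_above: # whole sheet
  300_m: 95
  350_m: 78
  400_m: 27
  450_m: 19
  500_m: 13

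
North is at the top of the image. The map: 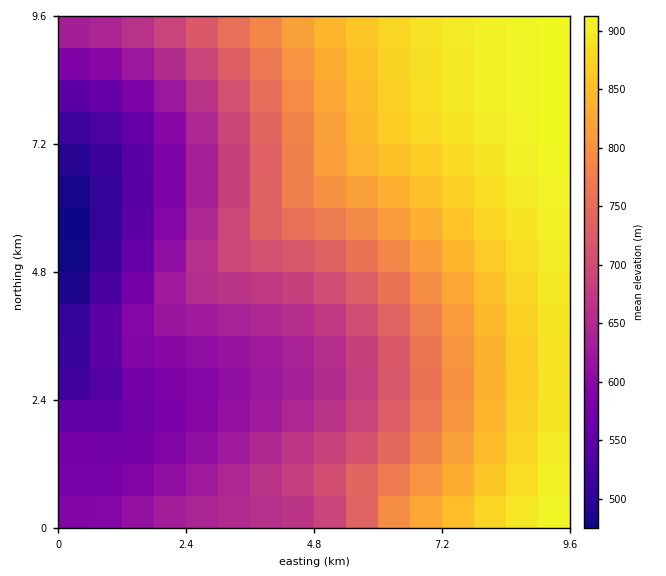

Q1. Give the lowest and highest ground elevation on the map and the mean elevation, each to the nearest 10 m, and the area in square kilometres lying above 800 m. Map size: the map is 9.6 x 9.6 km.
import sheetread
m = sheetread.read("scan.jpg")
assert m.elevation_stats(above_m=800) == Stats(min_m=460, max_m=920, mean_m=730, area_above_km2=33.7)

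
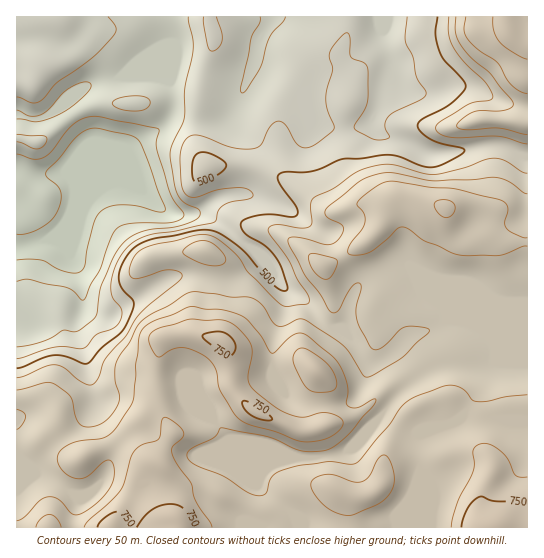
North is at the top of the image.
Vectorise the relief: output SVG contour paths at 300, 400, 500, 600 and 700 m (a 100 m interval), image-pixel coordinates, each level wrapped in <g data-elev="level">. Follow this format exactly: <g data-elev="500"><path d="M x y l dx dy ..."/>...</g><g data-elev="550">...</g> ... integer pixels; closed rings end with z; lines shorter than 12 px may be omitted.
<g data-elev="300"><path d="M17 234l8 0 12-4 12-7 6-8 5-12 1-10-3-7-11-9-1-4 34-39 9-5 9-1 32 7 9 6 26 65 0 5-7 1-19-6-14-1-12 1-11 4-5 5-3 8-7 26-2 17-3 4-4 3-7 0-9-2-21-11-24 0"/></g><g data-elev="400"><path d="M17 142l16 6 5 1 6-3 3-7-1-2-3-1-26-2"/><path d="M124 110l11 1 8-1 6-4 1-5-5-4-11-1-15 2-6 4 1 4z"/><path d="M17 97l14 6 8-1 18-19 38-28 17-17 4-7-1-5-7-9"/><path d="M188 17l5 24 0 12-8 34-1 32-12 26-2 12 4 28 4 10 7 8 14 7 1 5-6 6-13 5-30 3-10 3-10 4-6 6-11 13-12 30-6 30-3 5-12 9-7 3-11-2-18 11-14 4-14 2"/><path d="M285 17l-2 5-12 13-11 34-13 20-5 4-1-6 7-30 3-18 8-16 1-6"/></g><g data-elev="500"><path d="M196 182l7-1 16-7 6-5 1-6-7-5-9-4-7-2-5 1-4 4-2 8 0 12z"/><path d="M438 17l-2 18 4 18 5 8 19 20 2 6-4 6-11 10-29 16-3 3-1 4 4 7 11 7 30 9 1 2-2 3-19 10-10 3-11-1-24-10-12-1-25 4-19 0-21 10-11 3-23 0-6 1-3 4 0 4 19 26 1 4-1 4-6 2-18-3-14 1-14 4-4 3 0 3 1 5 4 4 19 11 10 12 7 13 5 16 0 4-5 1-7-4-33-38-16-12-11-5-16-2-48 9-10 4-8 6-7 9-6 11-1 8 1 8 4 6 8 8 2 6-8 20-7 9-17 13-15 17-5-1-17-7-11-1-9 2-22 10-6 1"/></g><g data-elev="600"><path d="M17 409l7 4 2 4-4 8-5 4"/><path d="M206 265l13 0 4-1 3-3-3-8-10-10-7-2-8 0-8 4-7 5 0 3 2 2z"/><path d="M527 194l-4-1-14-12-12-3-63 3-40-8-12 0-21 8-35 28-1 4 2 4 13 6 3 4-1 7-7 8-9 3-25-7-8-1-4 1 0 7 15 29 15 19 12 19 4 1 4-3 14-24 4-3 4 1 0 6-5 17 1 11 3 11 13 20 4 1 5-3 17-17 6-3 14 0 10 3-2 4-25 24-32 19-4 0-3-2-14-22-7-8-36-25-8-1-13 7-7 0-5-4-11-17-9-7-7-1-16 0-15-3-21-2-8 2-17 12-19 9-12 10-8 17-10 13-4 10-1 14 4 16-1 8-7 12-9 8-12 4-10-2-4-8-5-20-18-14-8 0-28 7"/><path d="M456 17l0 16 5 12 10 13 20 16 20 25 2 6-3 3-7 2-22 1-8 1-13 9-3 4 0 2 10 3 32-2 28 7"/></g><g data-elev="700"><path d="M61 527l-5-9-3-3-4-1-8 5-5 8"/><path d="M212 527l-2-5-14-21-5-18-13-17-6-12 0-7 10-9 1-7-8-8-10-6-3 4-3 17-4 3-13 4-7 5-4 8-7 24-3 8-13 13-20 18-4 6"/><path d="M346 515l8 0 23-10 8-6 5-6 4-8 0-10-3-12-5-7-3-1-4 2-9 18-8 7-9 0-16-6-8-2-11 2-6 5-1 4 1 4 9 13 10 8z"/><path d="M527 477l-8 0-4-2-8-17-12-11-9-4-9 3-4 5 1 12-1 8-15 30-5 16-2 10"/><path d="M298 441l13 1 18-4 12-9 2-4 0-4-6-5-11-3-7 0-16 4-12-2-14-7-22-17-5-5-2-7 4-25-1-8-5-9-12-12-12-5-32-1-31 9-9 6-1 5 1 6 4 8 4 4 15-8 9-1 13 3 14 8 7 11 5 21 13 22 7 7 8 5 26 7z"/><path d="M312 391l10 1 11-1 4-5-1-8-6-11-8-8-15-10-8-1-5 6 0 9 9 20 4 5z"/><path d="M443 217l7 0 4-6 1-6-5-4-9-1-7 3 2 7z"/><path d="M493 17l1 13 5 12 12 9 16 8"/></g>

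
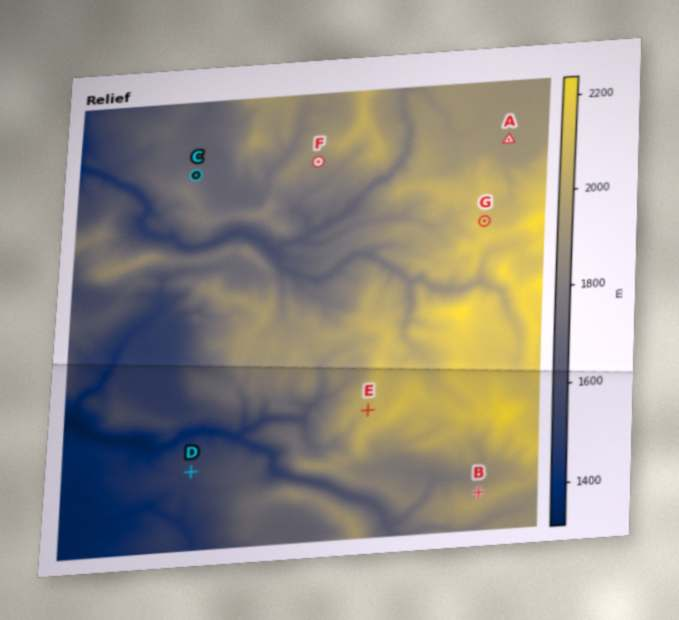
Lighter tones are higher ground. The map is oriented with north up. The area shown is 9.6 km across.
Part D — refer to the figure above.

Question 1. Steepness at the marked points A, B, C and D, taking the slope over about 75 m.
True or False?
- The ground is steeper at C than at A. True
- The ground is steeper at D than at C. False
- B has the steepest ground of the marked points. True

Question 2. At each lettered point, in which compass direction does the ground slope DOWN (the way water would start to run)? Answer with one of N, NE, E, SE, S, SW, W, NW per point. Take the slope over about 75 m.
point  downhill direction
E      W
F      S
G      NE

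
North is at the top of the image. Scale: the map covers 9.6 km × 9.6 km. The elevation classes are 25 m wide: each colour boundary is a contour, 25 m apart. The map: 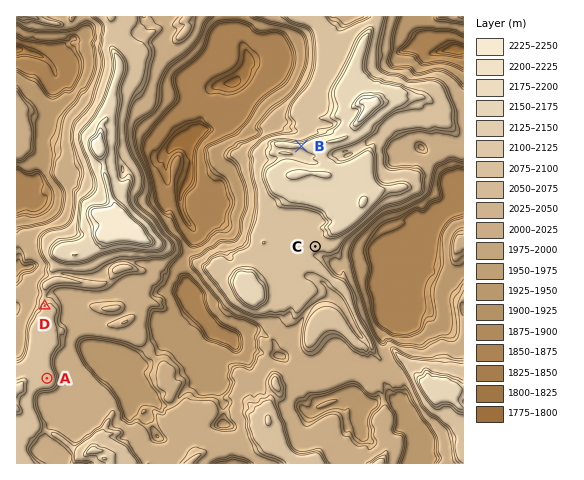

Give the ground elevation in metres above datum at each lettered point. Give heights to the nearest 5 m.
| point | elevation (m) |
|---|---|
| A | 2085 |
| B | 2160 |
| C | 2090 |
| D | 2080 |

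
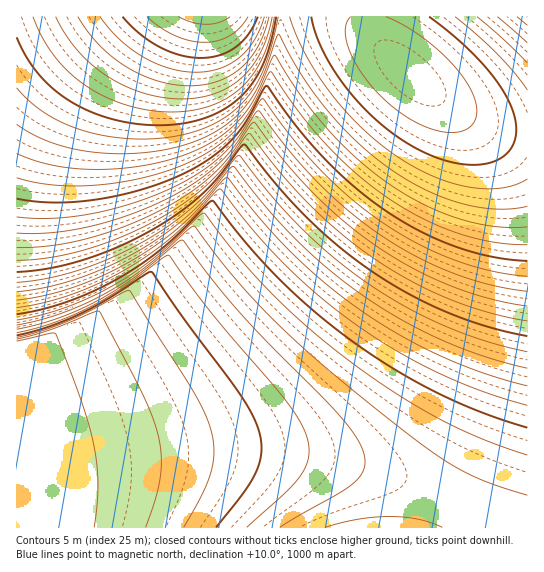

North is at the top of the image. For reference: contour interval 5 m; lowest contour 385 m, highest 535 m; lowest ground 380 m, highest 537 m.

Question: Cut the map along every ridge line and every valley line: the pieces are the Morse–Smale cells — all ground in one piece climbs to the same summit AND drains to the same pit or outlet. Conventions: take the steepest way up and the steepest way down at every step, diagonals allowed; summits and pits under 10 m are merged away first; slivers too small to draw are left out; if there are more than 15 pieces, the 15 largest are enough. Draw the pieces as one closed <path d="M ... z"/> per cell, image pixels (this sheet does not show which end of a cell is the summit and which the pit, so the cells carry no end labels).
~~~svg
<path d="M367 16l-85 0-9 51-17 55-25 53-35 52-42 46-36 30-47 28-55 20 1 120 106-15 60-5 78 0 30 2 43 7 48 12 69 27 51 29 26-1 0-392-35-6-22-9-21-13-32-26-37-34-10-16z"/><path d="M281 16l-265 1 1 334 26-8 28-12 47-28 36-30 42-46 35-52 25-53 17-55 7-33z"/><path d="M261 451l-98 1-142 17-5 2 0 56 485 0-50-28-69-27-63-15z"/><path d="M527 16l-158 0-1 6 5 15 8 10 37 34 32 26 21 13 22 9 16 4 18 2z"/>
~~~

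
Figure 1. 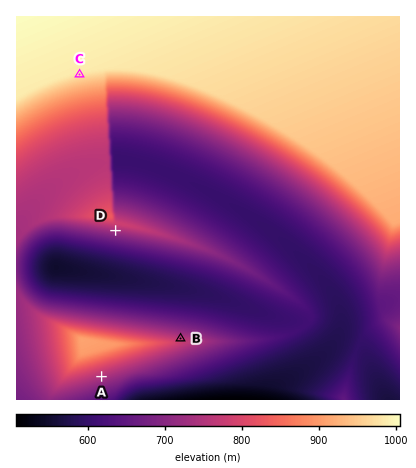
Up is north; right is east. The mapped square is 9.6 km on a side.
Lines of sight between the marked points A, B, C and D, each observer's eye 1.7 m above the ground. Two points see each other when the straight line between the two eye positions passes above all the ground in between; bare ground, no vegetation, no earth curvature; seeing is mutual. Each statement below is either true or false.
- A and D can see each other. false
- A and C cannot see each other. true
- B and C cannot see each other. false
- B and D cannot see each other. false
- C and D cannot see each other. true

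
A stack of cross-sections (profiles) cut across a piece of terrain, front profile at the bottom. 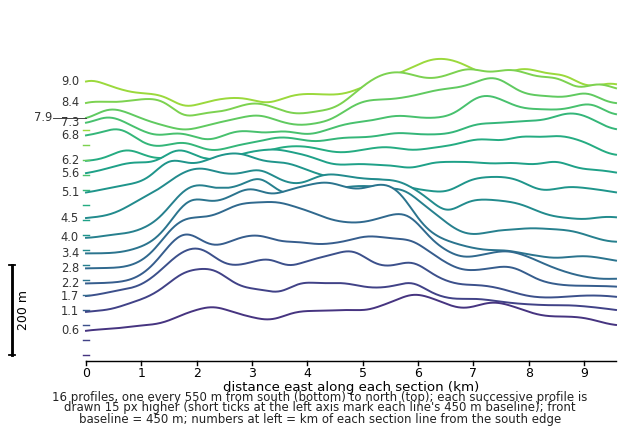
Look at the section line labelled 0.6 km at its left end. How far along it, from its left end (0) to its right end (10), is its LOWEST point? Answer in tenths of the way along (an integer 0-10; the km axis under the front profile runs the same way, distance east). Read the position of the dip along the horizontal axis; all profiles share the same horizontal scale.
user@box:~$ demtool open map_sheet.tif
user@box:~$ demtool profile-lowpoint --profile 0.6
0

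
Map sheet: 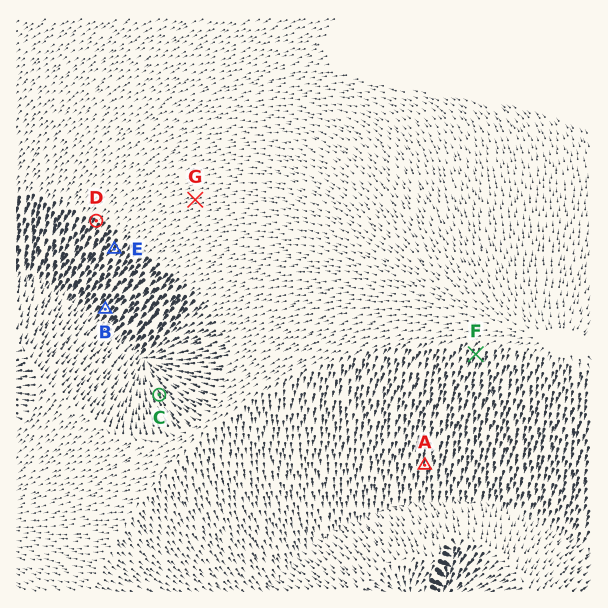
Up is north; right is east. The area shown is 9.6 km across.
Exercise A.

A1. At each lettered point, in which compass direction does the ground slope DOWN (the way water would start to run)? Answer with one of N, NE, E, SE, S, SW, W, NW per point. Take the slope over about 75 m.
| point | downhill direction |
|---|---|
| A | S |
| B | SW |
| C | NW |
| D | SW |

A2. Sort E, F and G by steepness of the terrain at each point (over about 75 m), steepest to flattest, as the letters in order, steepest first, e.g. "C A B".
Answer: E F G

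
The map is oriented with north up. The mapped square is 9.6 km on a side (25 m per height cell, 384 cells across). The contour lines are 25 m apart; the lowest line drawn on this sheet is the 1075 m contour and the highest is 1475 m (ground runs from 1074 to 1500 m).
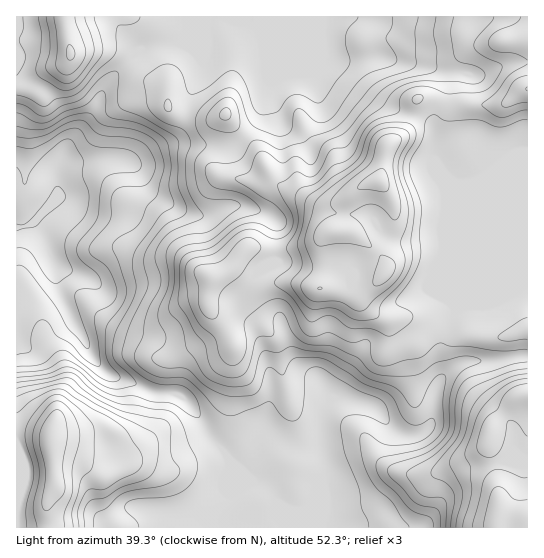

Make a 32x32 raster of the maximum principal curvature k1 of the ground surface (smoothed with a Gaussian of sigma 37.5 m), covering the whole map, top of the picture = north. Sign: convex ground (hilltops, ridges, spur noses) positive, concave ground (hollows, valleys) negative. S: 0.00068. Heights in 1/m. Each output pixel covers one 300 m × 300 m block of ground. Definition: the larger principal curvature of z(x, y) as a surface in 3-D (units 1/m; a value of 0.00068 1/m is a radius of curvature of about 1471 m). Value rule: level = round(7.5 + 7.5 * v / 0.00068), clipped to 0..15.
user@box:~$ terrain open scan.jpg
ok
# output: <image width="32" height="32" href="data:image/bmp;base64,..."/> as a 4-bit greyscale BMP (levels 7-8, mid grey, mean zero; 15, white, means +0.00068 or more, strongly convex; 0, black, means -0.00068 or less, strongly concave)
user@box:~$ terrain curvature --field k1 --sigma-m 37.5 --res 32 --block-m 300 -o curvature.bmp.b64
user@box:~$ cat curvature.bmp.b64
<image width="32" height="32" href="data:image/bmp;base64,Qk12AgAAAAAAAHYAAAAoAAAAIAAAACAAAAABAAQAAAAAAAACAAATCwAAEwsAABAAAAAAAAAAAAAAABEREQAiIiIAMzMzAERERABVVVUAZmZmAHd3dwCIiIgAmZmZAKqqqgC7u7sAzMzMAN3d3QDu7u4A////AI3MeKmIh3iIh4iHiYZ8rJmfy1pmeIiIiIiHeIarmZy6ffyuqaqYd4iJeHeYu5ictnv5q926uYiHiYd4z+3Km5d9+Jd6qImIiIiIidqq3suInumXm7mHiIiIiIundWrdiKz6rvu8qZmHioi7iLlJr4ia/NyJm4mph6uImHfKi6zJ3fqXinhZqbqqh3h5you675evpnrLq7vYuGd6u5pqqJuFvmvu3Lmtxrhnm9uamHeIictqqZeXnsnLzKmamq3d2oq3nKqYe8uritepu5iIma2KqMqKrZ3ImVjlncq5iId5jJu2WYrNppub/tzod4h3eLp5hol13Nqa3suH75d4iHjIaZmqqv7Nl2XIh57ZiIiIuYvcqbzIru3s6XmqqYiIiIiZipeKl2rqWe3bjLd4iIiYh2mXiYp5mkjKmGzYh4iIqHZqqpiMlnq93ul/yYiIiJmIm6iLqt/7zIrf73eIiIiZeJmGV6zJr61be/9HiIh3mneodmmrlp+MfXf/h3iId5uGmnZpi5raabqa7/p4eIeet526vsz/l32lebrZmYnGjtrJy72Jz3eNh4ia7Kz//Nm+l6mch56XiXeIrO/ad7+O75eZm5eKh4h4eZiIiWead7/cqImIiYiHd3l3iIqqmYe/mYeIh4iIiIibqYiKrvx47YeZmIiIiHiIiIiImniY"/>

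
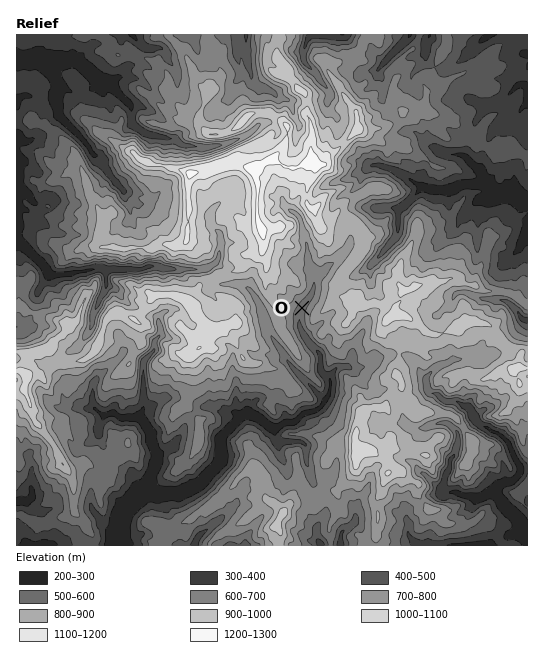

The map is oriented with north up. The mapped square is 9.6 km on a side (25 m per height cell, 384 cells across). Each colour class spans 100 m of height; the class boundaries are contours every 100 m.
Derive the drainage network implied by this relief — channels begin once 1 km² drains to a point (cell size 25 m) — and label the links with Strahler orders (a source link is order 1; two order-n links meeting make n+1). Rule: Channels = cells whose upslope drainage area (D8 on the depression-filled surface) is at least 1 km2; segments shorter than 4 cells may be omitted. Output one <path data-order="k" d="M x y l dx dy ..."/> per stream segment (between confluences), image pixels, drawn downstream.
<path data-order="1" d="M417 544l2 0 2 1 69 0"/><path data-order="1" d="M350 527l-8 5-1 3 0 10"/><path data-order="1" d="M30 499l-3 2-10 0"/><path data-order="2" d="M497 496l5 5 3 6 14 14 2 3 0 5 2 4 4 3 0 1"/><path data-order="3" d="M147 492l-5 1-19 19-4 8 0 25"/><path data-order="1" d="M306 447l-1-3-4-3-23 0-3-2 0-10-1 0 0-1"/><path data-order="2" d="M274 428l-5-1-7-7-8-5-9 0-7 5"/><path data-order="1" d="M423 428l6-3 4 0 6-2 7 0 3 1 9 9 0 11-3 5 0 4-1 3-4 4 0 8-5 9 0 3-3 5 0 8 13-1 8 4 8 0 2 1 10 0 6-4 5 0 3 3"/><path data-order="1" d="M99 427l4-10 3-2"/><path data-order="2" d="M238 420l-16 16-1 3 0 18-3 7-19 20-13 7-3 0-5 2-27 0-1-1-3 0"/><path data-order="2" d="M139 417l6 6 1 4 5 8 0 6 2 2 1 6 3 4 0 8-8 19 0 11-2 1"/><path data-order="2" d="M106 415l3 0 1-2 5 0 4 4 11 0 1 2 8-2"/><path data-order="2" d="M325 401l0 2-7 6-5 3-7 0-3 1-8 8-2 2-8 0-8 5-3 0"/><path data-order="1" d="M93 389l0 15 1 1 0 3 5 5 3 2 4 0"/><path data-order="2" d="M330 380l0 11-3 5 0 3-2 2"/><path data-order="1" d="M346 367l-7 0-2 1-4 4-3 5 0 3"/><path data-order="1" d="M453 360l-7 4-4 0-3 1-13 12 1 12 4 4 4 0 3 2 7 6 12 0 8 6 2 0 4 4 0 2 10 12 5 2 7 5 5 1 11 10 1 5 3 4 0 3 8 13 0 4-8 9-3 2-7 0-8 8 2 5"/><path data-order="1" d="M155 340l-1 3 0 8-9 9-2 3 0 46-2 3-2 5"/><path data-order="1" d="M99 301l0-2 3-3 4-8 0-17-1-2"/><path data-order="1" d="M463 292l3 0 7 4 4 0 4 3 22 1 6 3 9 9 5 8 4 0"/><path data-order="1" d="M250 291l7 8 4 8 0 2 4 8 0 4 1 2 1 6 3 6 8 12 4 4 5 10 4 4 0 2 24 24 0 1 7 7 3 0 0 2"/><path data-order="2" d="M105 269l-3-1-7 0-6 3-6 0-1 1-12 1-1 2-20 0-4-8-28-28"/><path data-order="1" d="M383 251l14-15 0-3 1-1 0-23 7-4 17-17 1 0"/><path data-order="1" d="M458 224l7-7 5-8 12-12 7 0 6-4 0-1"/><path data-order="1" d="M293 212l1 0 5 5 3 7 0 8 3 4 1 8 1 1 0 14 3 5 8 8 0 3-4 8 0 5-1 1 0 3-14 20 0 15 10 16 10 10 2 3 0 15 2 4 7 5"/><path data-order="1" d="M211 211l-1 2 1 12 10 10 0 14-2 2 0 5-1 1 0 3-9 8-3 0-1 1-36 0-2-1-6 0-2-1-12 0-5 2-37 0"/><path data-order="1" d="M127 193l-4-2-14-16-3-7-3-3 0-5-4-4-4 0-5-5-1-4-4-4 0-2-26-25-1-3 0-6-1-2 0-9 1-1 0-10-1-1 0-3-4-6-8-8-2-4-2-2"/><path data-order="1" d="M25 192l-6-3-2 0 0-1"/><path data-order="2" d="M495 192l16 0 4 3 3 0 9 6"/><path data-order="2" d="M423 188l6 0 1 1 23 0 10-5 20 0 3-1"/><path data-order="2" d="M486 183l4 2 5 6 0 1"/><path data-order="1" d="M373 165l8 0 5 3 4 0 16 8 4 4 13 8"/><path data-order="1" d="M466 157l12 12 1 0 6 8 1 6"/><path data-order="1" d="M218 145l-3 0-1 2-5 0-2 1-14-1-2-2-8 0-6-5-3 0-1-1-6 0-6-3-6 0-1-1-5 0-2-2-2 0-12-9-2-3 0-14-24-24-13-6-19-17-28 0-1 1-5 0"/><path data-order="1" d="M489 105l5 0 5-2 4-3 15-15 3-1 5 1 1 3 0 12"/><path data-order="1" d="M263 88l-4 0-2-1-6-6 0-8-2-5-2-11-1-1 0-5-1-2 0-4 1-1 0-9"/><path data-order="1" d="M322 83l-3-3-1-4-13-13-2-3 0-11 2-1 0-3 4-8 4-2 30 0"/><path data-order="1" d="M378 69l32-33 0-1"/><path data-order="2" d="M41 61l-3-1-21 0"/>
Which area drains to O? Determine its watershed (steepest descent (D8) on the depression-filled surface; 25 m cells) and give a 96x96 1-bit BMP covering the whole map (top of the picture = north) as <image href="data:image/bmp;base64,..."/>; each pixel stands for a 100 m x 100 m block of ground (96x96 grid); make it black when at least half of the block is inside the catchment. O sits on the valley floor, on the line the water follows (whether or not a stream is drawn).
<image width="96" height="96" href="data:image/bmp;base64,Qk2+BAAAAAAAAD4AAAAoAAAAYAAAAGAAAAABAAEAAAAAAIAEAAATCwAAEwsAAAIAAAAAAAAA////AAAAAAAAAAAAAAAAAAAAAAAAAAAAAAAAAAAAAAAAAAAAAAAAAAAAAAAAAAAAAAAAAAAAAAAAAAAAAAAAAAAAAAAAAAAAAAAAAAAAAAAAAAAAAAAAAAAAAAAAAAAAAAAAAAAAAAAAAAAAAAAAAAAAAAAAAAAAAAAAAAAAAAAAAAAAAAAAAAAAAAAAAAAAAAAAAAAAAAAAAAAAAAAAAAAAAAAAAAAAAAAAAAAAAAAAAAAAAAAAAAAAAAAAAAAAAAAAAAAAAAAAAAAAAAAAAAAAAAAAAAAAAAAAAAAAAAAAAAAAAAAAAAAAAAAAAAAAAAAAAAAAAAAAAAAAAAAAAAAAAAAAAAAAAAAAAAAAAAAAAAAAAAAAAAAAAAAAAAAAAAAAAAAAAAAAAAAAAAAAAAAAAAAAAAAAAAAAAAAAAAAAAAAAAAAAAAAAAAAAAAAAAAAAAAAAAAAAAAAAAAAAAAAAAAAAAAAAAAAAAAAAAAAAAAAAAAAAAAAAAAAAAAAAAAAAAAAAAAAAAAAAAAAAAAAAAAAAAAAAAAAAAAAAAAAAAAAAAAAAAAAAAAAAAAAAAAAAAAAAAAAAAAAAAAAAAAAAAAAAAAAAAAAAAAAAAAAAAAAAAAAAAAAAAAAAAAAAAAAAAAAAAAAAAAAAAAAAAAAAAAAAAAAAAAAAAAAAAAAAAAAAAAAAAAAAAAAAAAAAAAAAgAAAAAAAAAAAAAADwAAAAAAAAAAAAAAH4AAAAAAAAAAAAAAP8AAAAAAAAAAAAAA/8AAAAAAAAAAAAAB/8AAAAAAAAAAAAAD/8AAAAAAAAAAAAAD/+AAAAAAAAAAAAAH//AAAAAAAAAAAAAH//AAAAAAAAAAAAAH//gAAAAAAAAAAAAP//wAAAAAAAAAAAAP//4AAAAAAAAAAAAP//4AAAAAAAAAAAAP//4AAAAAAAAAAAAP//4AAAAAAAAAAAAP//wAAAAAAAAAAAAP/PwAAAAAAAAAAAAf/HAAAAAAAAAAAAAf/AAAAAAAAAAAAAAf+AAAAAAAAAAAAAAf+AAAAAAAAAAAAAAf+AAAAAAAAAAAAAAf+AAAAAAAAAAAAAAf+AAAAAAAAAAAAAAf+AAAAAAAAAAAAAAf/AAAAAAAAAAAAAAf/AAAAAAAAAAAAAAPDAAAAAAAAAAAAAAAAAAAAAAAAAAAAAAAAAAAAAAAAAAAAAAAAAAAAAAAAAAAAAAAAAAAAAAAAAAAAAAAAAAAAAAAAAAAAAAAAAAAAAAAAAAAAAAAAAAAAAAAAAAAAAAAAAAAAAAAAAAAAAAAAAAAAAAAAAAAAAAAAAAAAAAAAAAAAAAAAAAAAAAAAAAAAAAAAAAAAAAAAAAAAAAAAAAAAAAAAAAAAAAAAAAAAAAAAAAAAAAAAAAAAAAAAAAAAAAAAAAAAAAAAAAAAAAAAAAAAAAAAAAAAAAAAAAAAAAAAAAAAAAAAAAAAAAAAAAAAAAAAAAAAAAAAAAAAAAAAAAAAAAAAAAAAAAAAAAAAAAAAAAAAAAAAAAAAAAAAAAAAAAAAAAAAAAA="/>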